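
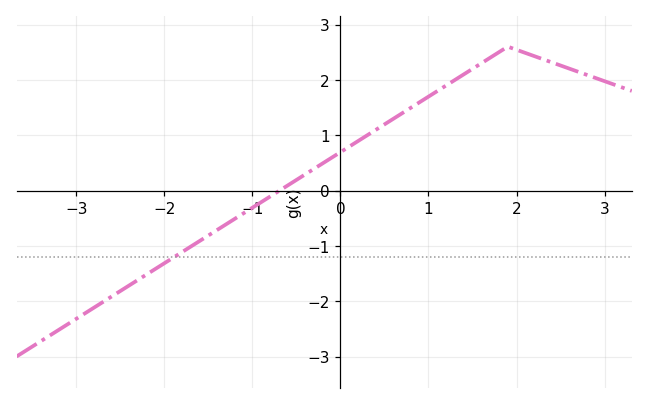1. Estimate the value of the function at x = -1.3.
-0.6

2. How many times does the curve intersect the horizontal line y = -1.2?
1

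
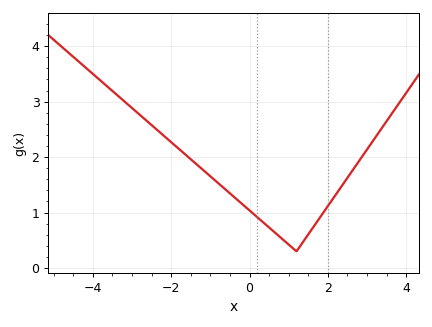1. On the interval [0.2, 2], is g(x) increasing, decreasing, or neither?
neither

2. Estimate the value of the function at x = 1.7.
0.8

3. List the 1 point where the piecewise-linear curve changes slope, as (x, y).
(1.2, 0.3)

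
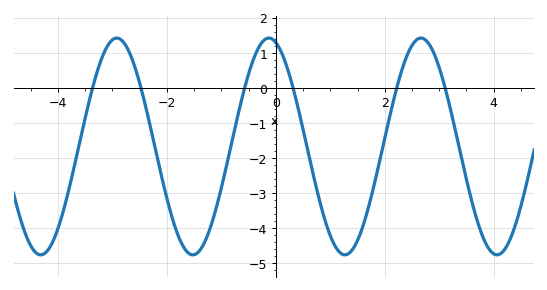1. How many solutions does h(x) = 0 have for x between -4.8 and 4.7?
6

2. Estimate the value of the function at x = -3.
1.4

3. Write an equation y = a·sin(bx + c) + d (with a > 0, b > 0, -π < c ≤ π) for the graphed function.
y = 3.09sin(2.2x + 1.9) - 1.67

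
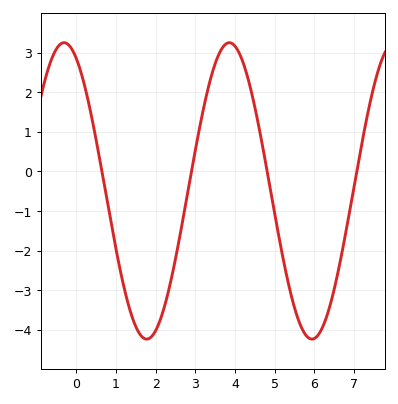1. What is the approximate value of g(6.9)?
-0.928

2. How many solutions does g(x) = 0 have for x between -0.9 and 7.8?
4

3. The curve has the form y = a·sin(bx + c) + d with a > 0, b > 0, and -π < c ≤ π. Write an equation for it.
y = 3.74sin(1.51x + 2.03) - 0.49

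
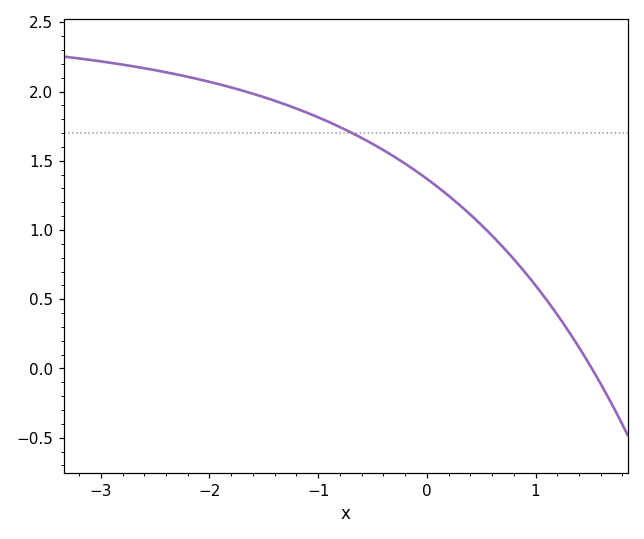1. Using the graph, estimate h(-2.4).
2.14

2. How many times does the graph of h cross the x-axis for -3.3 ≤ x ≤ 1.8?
1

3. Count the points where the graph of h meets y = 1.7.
1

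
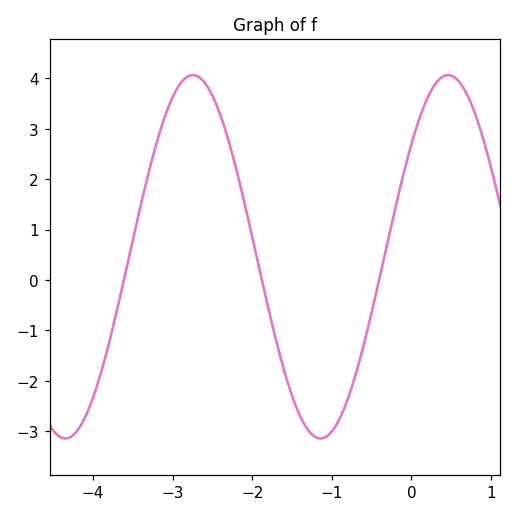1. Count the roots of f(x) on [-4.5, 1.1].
3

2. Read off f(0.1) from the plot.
3.2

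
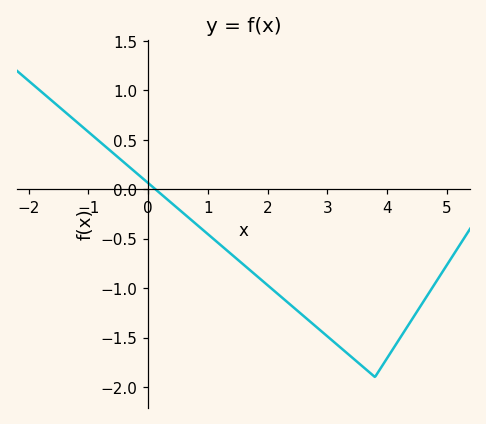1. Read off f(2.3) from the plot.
-1.15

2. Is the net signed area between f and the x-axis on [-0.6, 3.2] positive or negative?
negative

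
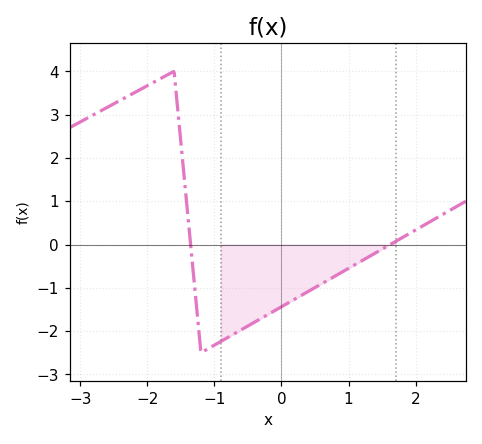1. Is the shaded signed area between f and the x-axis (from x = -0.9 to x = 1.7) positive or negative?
negative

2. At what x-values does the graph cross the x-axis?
-1.4, 1.6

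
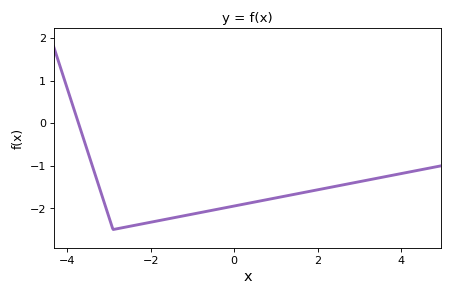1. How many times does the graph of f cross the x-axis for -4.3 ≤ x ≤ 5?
1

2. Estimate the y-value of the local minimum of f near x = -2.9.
-2.5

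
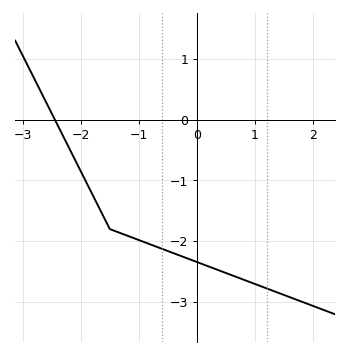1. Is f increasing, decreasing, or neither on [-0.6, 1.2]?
decreasing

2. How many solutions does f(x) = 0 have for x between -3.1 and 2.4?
1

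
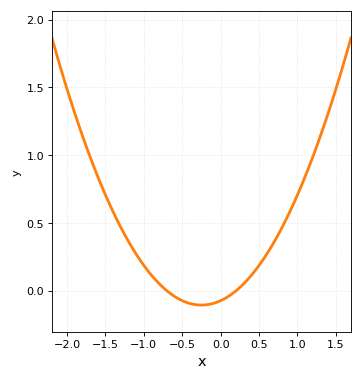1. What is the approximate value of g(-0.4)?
-0.094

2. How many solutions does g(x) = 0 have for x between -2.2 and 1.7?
2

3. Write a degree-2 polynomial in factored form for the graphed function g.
y = 0.52(x + 0.7)(x - 0.2)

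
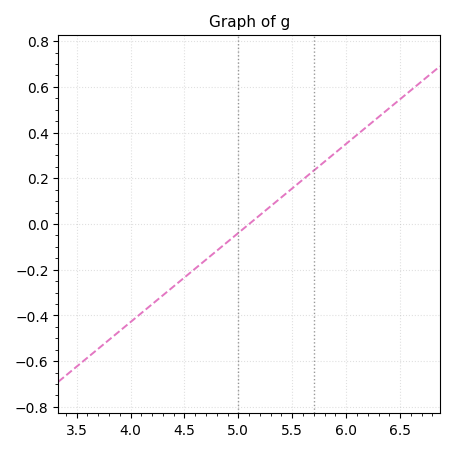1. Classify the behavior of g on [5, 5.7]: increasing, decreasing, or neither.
increasing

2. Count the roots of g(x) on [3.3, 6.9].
1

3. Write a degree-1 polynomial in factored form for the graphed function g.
y = 0.39(x - 5.1)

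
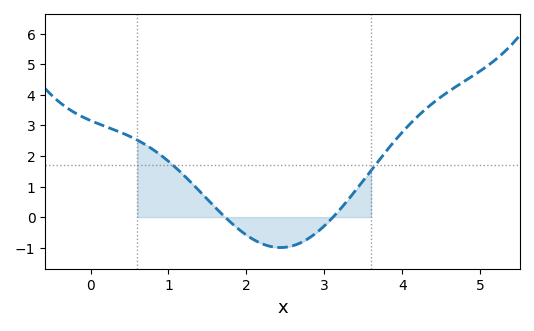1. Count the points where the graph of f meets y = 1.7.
2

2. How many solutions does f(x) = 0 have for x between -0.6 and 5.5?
2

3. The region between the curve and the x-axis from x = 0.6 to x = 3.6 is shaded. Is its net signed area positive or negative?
positive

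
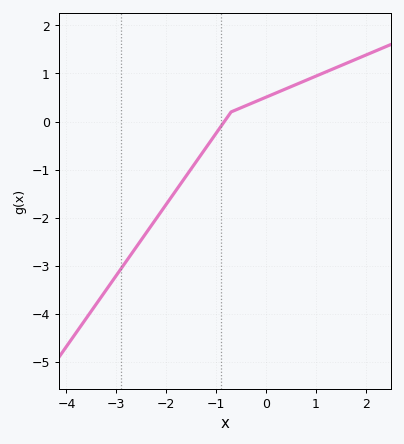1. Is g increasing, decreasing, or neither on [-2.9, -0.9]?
increasing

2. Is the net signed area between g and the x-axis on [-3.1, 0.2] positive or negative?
negative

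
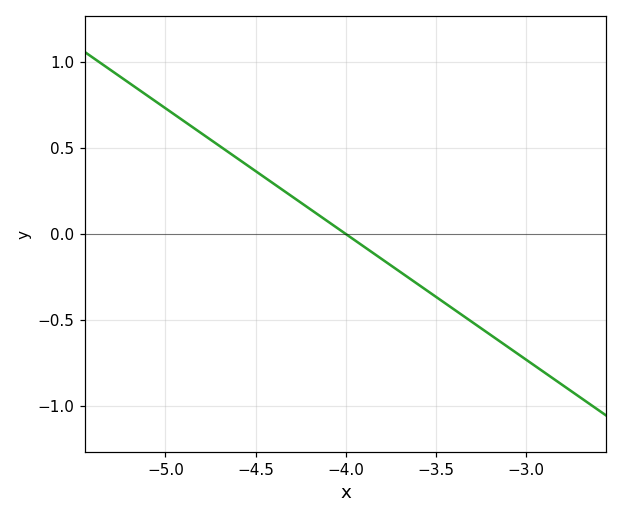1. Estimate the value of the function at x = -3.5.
-0.35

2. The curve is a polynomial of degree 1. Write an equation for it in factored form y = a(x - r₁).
y = -0.73(x + 4)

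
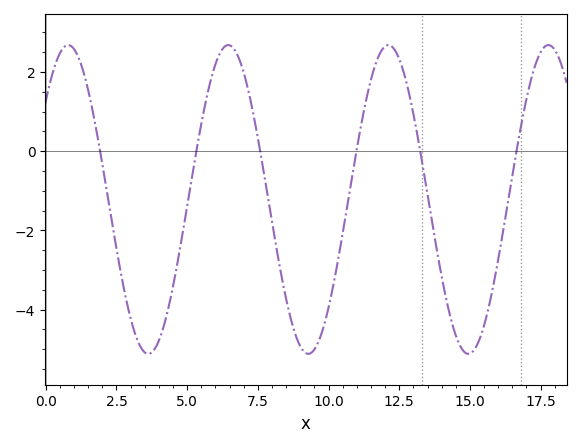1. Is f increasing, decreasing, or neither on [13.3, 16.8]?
neither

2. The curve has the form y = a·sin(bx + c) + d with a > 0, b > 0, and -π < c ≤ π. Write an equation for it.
y = 3.9sin(1.1x + 0.69) - 1.22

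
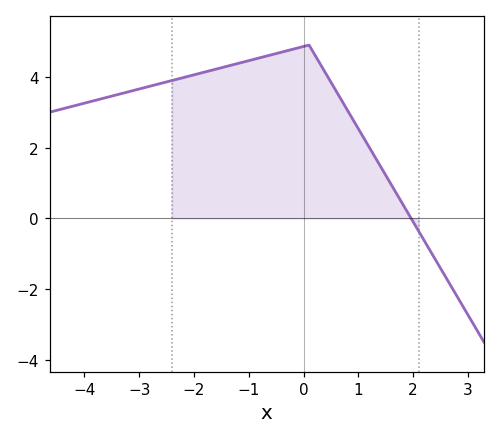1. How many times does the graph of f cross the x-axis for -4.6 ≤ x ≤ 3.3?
1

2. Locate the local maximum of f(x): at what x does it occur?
0.097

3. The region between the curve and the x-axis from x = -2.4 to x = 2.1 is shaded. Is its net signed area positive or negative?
positive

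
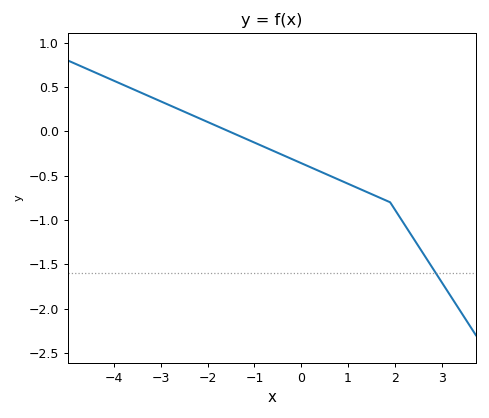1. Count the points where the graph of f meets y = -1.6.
1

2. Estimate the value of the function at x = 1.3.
-0.661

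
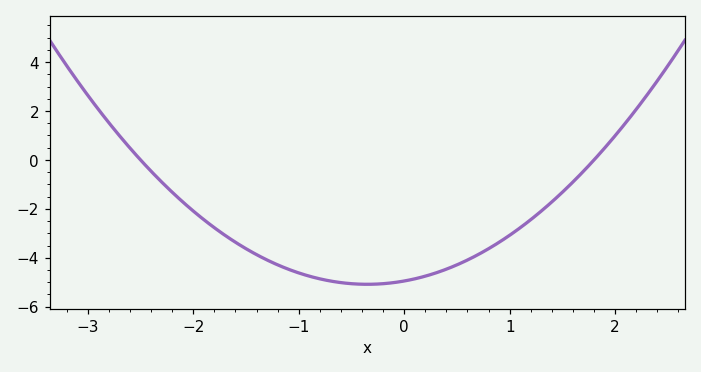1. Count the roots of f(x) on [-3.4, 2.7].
2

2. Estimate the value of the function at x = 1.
-3.08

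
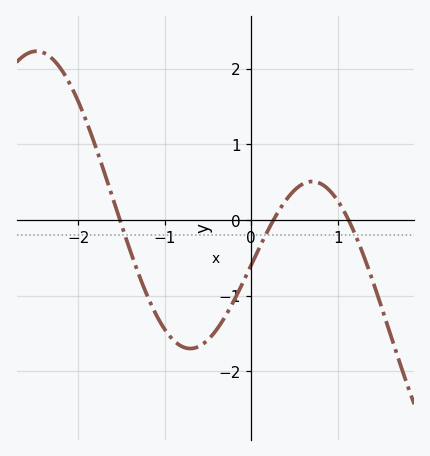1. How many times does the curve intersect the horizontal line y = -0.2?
3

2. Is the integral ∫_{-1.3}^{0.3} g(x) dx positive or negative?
negative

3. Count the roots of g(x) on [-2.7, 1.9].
3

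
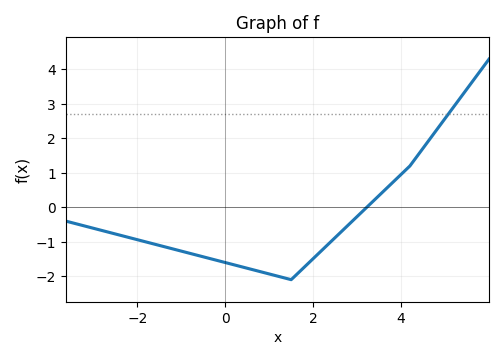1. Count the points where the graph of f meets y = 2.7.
1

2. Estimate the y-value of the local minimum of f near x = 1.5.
-2.1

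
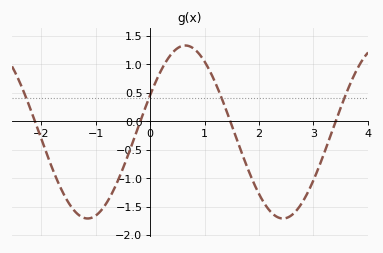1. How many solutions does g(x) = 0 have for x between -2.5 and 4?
4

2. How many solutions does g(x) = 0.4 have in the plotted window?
4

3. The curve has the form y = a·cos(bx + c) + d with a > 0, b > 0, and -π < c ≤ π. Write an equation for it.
y = 1.52cos(1.75x - 1.13) - 0.19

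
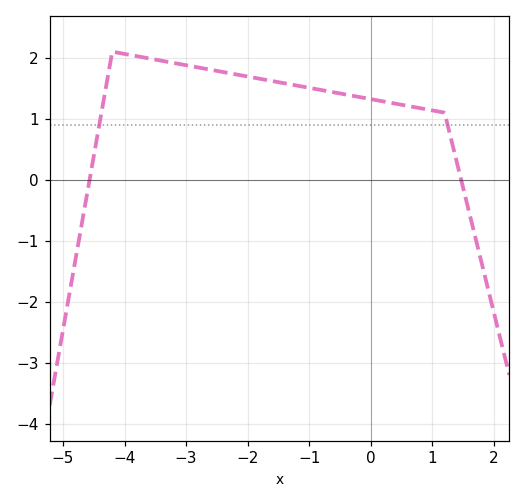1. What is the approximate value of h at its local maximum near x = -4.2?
2.1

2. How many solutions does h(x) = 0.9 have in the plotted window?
2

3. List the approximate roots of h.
-4.6, 1.5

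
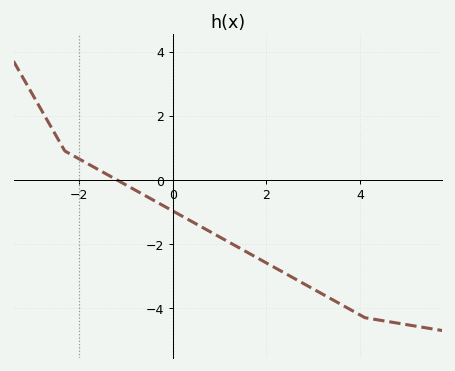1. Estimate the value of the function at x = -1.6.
0.331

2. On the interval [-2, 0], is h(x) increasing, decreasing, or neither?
decreasing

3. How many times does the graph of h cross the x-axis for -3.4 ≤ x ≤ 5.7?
1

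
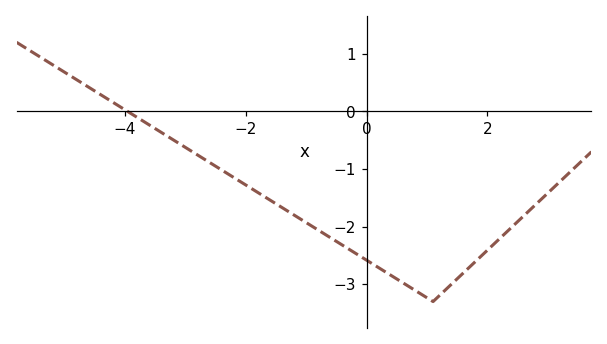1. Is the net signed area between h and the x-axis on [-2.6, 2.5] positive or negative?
negative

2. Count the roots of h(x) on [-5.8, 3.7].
1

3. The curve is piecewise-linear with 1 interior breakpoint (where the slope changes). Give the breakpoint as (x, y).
(1.1, -3.3)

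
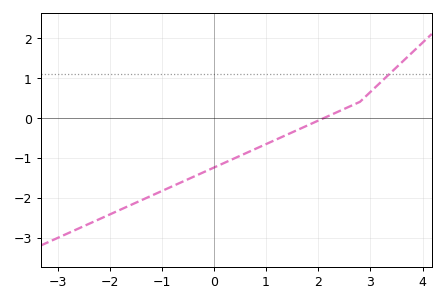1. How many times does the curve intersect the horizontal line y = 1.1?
1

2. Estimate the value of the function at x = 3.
0.6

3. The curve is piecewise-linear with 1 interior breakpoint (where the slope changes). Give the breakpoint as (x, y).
(2.8, 0.4)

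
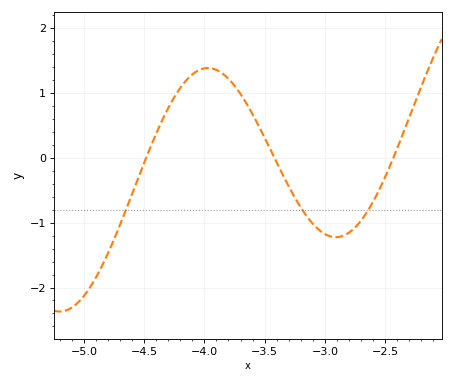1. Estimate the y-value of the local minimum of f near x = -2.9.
-1.2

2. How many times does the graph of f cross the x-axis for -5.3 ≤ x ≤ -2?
3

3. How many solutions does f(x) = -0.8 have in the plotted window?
3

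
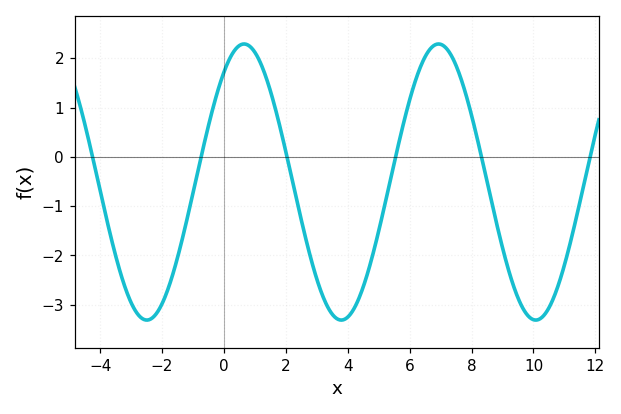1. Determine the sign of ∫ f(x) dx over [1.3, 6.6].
negative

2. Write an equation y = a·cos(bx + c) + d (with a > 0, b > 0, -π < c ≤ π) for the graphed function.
y = 2.8cos(1x - 0.65) - 0.51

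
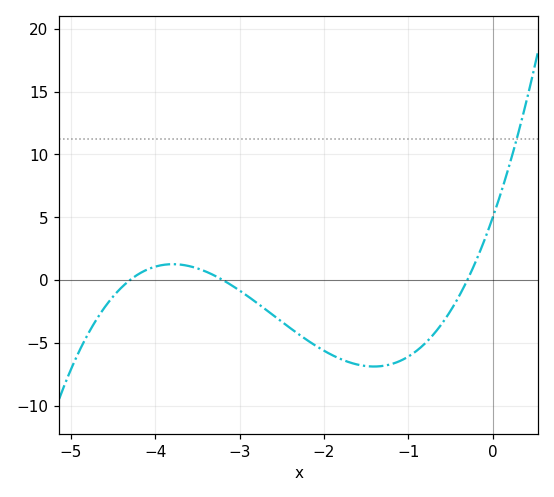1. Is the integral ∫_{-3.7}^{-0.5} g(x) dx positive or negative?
negative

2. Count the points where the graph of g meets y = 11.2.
1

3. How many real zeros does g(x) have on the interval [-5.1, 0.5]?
3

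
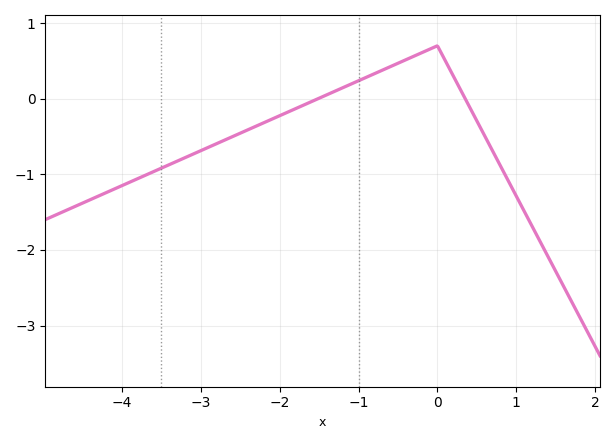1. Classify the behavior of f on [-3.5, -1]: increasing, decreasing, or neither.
increasing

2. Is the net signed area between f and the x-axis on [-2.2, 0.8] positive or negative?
positive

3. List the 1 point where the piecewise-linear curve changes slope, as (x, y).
(0, 0.7)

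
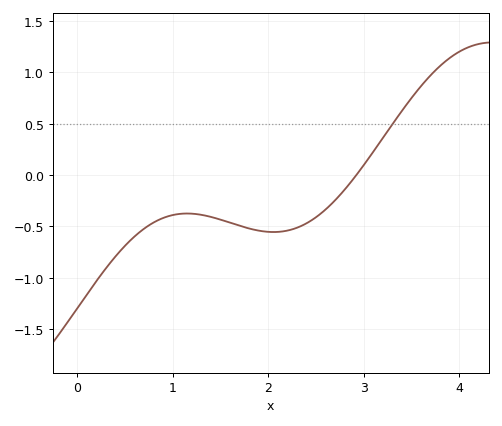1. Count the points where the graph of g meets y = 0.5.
1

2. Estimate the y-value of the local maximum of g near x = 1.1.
-0.376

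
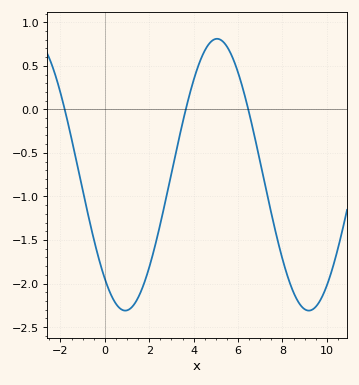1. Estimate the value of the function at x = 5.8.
0.566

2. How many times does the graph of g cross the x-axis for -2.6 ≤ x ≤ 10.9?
3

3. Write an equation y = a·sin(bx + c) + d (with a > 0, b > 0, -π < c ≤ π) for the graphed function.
y = 1.56sin(0.76x - 2.27) - 0.75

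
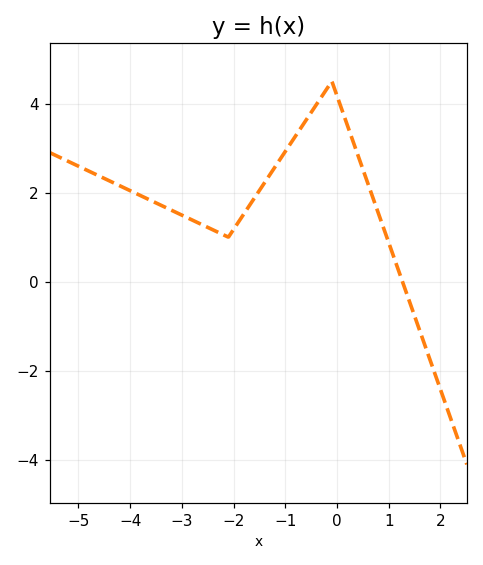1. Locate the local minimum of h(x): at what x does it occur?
-2.2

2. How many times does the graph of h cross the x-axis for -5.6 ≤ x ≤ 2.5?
1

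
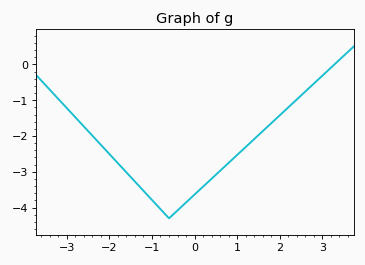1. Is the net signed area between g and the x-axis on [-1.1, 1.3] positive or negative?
negative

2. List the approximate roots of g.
3.29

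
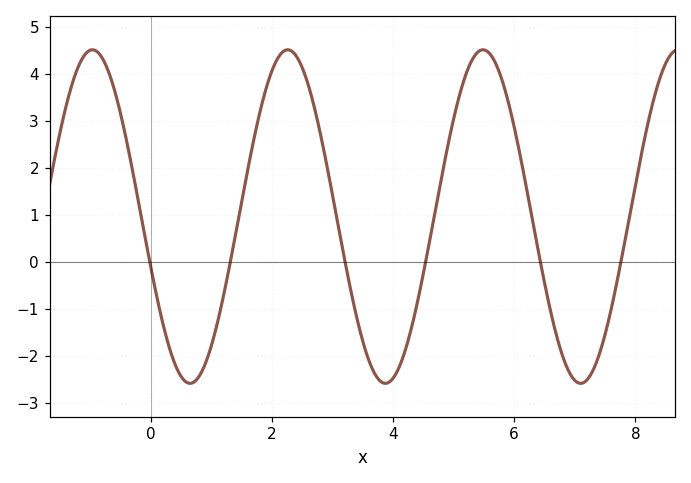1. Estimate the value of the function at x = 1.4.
0.565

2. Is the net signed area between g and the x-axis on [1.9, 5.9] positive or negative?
positive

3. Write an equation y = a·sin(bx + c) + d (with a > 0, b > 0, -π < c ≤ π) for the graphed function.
y = 3.55sin(1.95x - 2.84) + 0.96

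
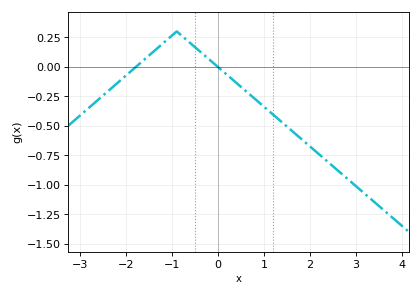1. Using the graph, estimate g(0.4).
-0.138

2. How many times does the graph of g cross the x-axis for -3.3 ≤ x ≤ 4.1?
2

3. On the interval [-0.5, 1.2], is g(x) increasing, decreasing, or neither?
decreasing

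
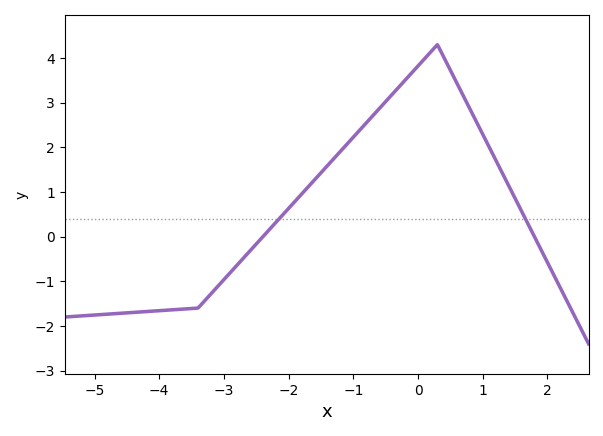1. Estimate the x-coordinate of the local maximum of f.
0.3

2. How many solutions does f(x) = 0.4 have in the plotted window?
2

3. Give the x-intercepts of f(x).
-2.4, 1.8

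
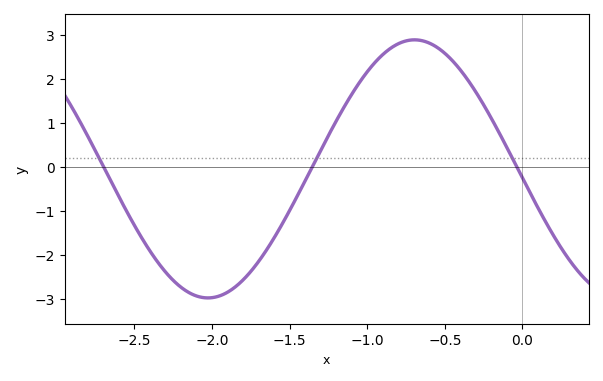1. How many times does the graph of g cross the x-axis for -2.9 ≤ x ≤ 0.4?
3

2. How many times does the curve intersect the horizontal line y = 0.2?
3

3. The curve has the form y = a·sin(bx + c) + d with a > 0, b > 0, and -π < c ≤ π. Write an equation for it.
y = 2.93sin(2.4x - 3.1) - 0.05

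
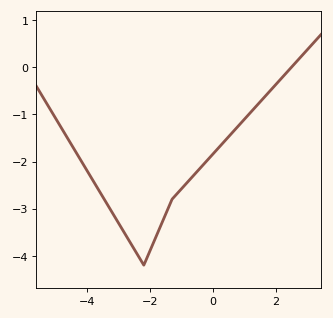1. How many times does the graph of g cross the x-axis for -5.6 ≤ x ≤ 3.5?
1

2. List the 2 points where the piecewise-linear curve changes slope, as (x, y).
(-2.2, -4.2); (-1.3, -2.8)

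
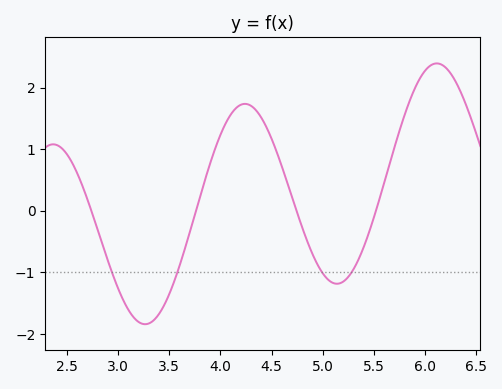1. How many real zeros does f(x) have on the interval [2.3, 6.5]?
4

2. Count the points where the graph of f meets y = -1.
4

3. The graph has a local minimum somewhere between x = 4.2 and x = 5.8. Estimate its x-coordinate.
5.1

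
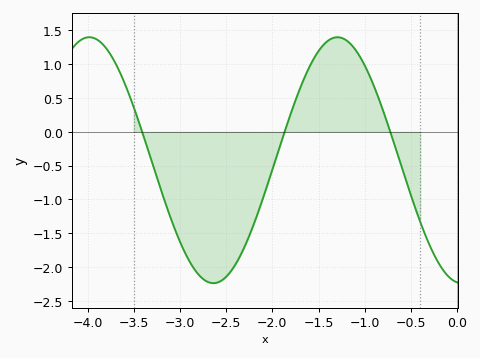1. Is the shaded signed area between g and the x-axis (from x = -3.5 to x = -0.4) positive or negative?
negative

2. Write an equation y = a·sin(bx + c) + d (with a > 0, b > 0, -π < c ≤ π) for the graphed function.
y = 1.82sin(2.34x - 1.68) - 0.42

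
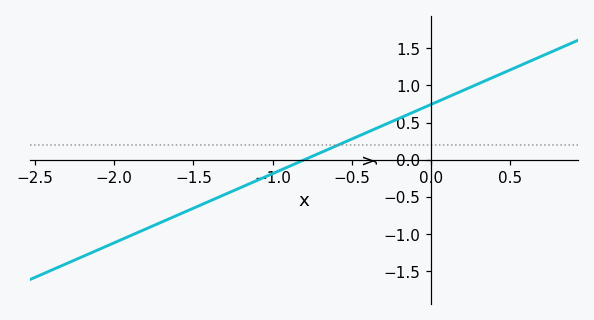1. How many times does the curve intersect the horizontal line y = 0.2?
1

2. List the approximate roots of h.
-0.8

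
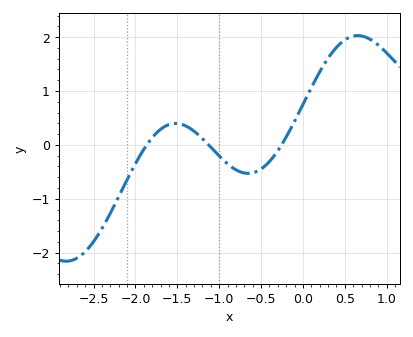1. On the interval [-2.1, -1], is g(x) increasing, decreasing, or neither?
neither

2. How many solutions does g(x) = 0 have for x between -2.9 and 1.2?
3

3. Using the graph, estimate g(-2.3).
-1.27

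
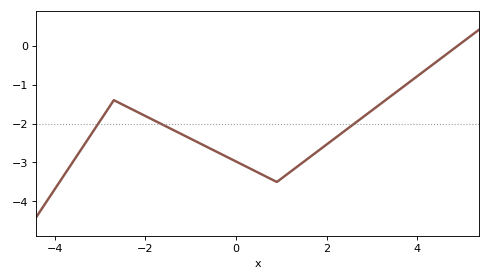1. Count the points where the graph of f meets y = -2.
3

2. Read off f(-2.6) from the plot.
-1.5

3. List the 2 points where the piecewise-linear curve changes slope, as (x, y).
(-2.7, -1.4); (0.9, -3.5)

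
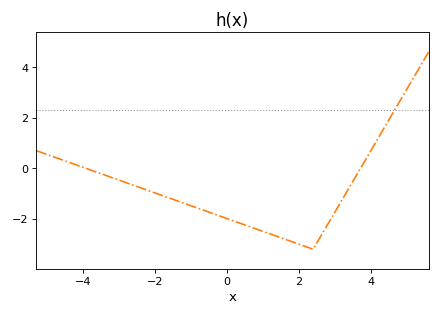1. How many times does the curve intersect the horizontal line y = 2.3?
1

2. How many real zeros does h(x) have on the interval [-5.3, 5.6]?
2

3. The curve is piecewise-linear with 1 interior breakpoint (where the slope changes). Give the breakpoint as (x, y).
(2.4, -3.2)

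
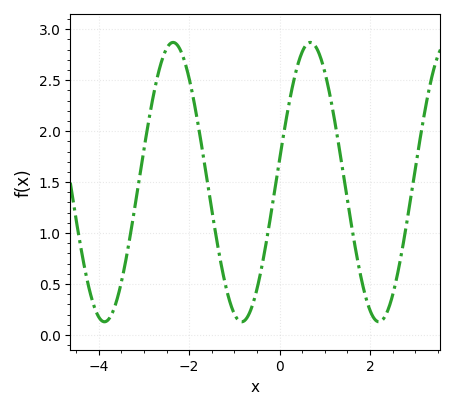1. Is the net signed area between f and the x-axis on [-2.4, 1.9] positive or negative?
positive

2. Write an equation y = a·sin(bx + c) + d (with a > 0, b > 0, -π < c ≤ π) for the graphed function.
y = 1.37sin(2.1x + 0.16) + 1.5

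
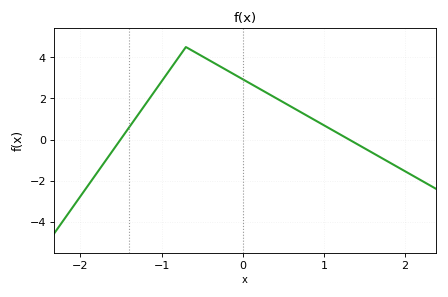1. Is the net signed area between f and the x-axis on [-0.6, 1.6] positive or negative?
positive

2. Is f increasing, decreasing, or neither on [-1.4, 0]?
neither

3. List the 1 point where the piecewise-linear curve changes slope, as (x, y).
(-0.7, 4.5)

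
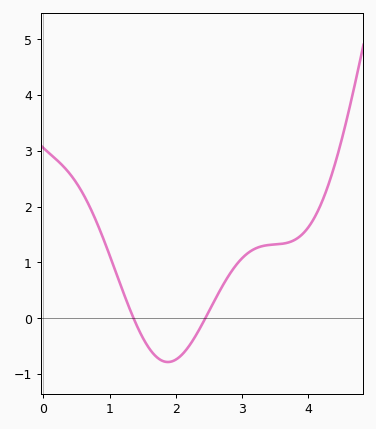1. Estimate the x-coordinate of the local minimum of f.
1.9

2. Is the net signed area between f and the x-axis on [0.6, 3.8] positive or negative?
positive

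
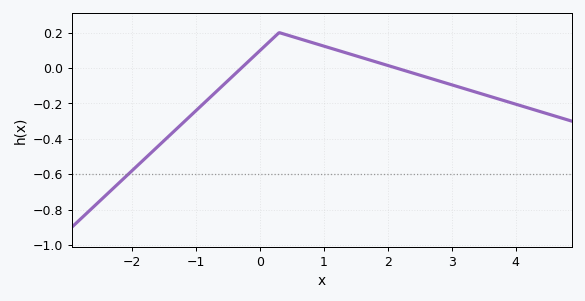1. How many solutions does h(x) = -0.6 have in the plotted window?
1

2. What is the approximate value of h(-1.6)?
-0.444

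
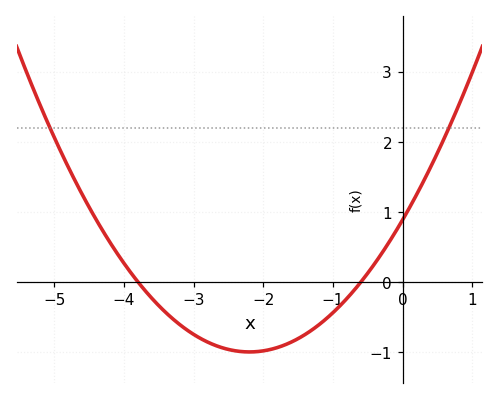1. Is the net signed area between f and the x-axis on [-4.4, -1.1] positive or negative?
negative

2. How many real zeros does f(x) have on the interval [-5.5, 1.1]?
2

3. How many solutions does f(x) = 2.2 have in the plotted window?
2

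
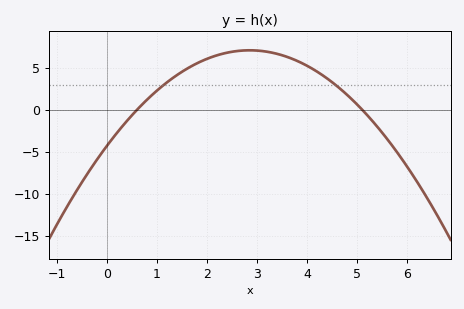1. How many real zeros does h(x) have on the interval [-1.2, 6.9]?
2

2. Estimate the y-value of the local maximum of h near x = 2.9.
7.09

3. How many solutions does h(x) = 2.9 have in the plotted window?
2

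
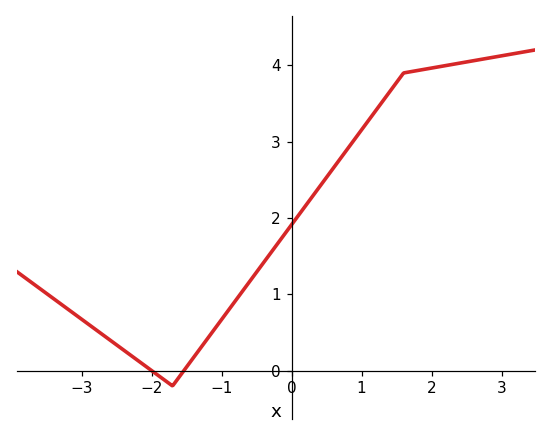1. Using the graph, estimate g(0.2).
2.16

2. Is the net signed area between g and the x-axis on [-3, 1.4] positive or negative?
positive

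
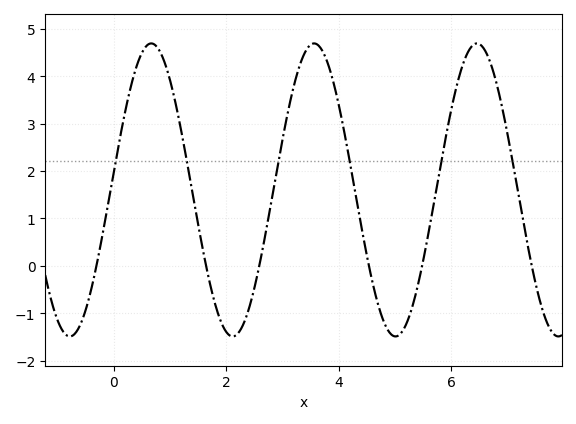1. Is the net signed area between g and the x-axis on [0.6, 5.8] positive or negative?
positive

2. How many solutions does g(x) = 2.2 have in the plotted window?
6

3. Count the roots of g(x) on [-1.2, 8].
6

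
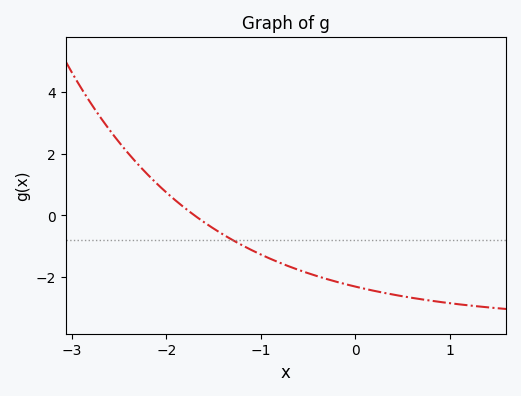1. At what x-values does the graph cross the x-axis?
-1.7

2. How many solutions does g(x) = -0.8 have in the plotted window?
1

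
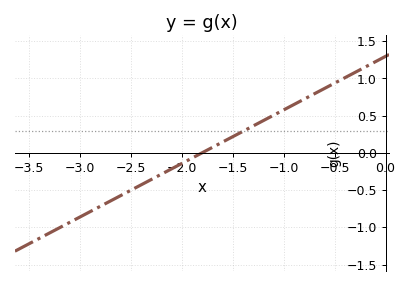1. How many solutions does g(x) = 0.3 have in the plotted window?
1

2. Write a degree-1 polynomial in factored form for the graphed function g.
y = 0.72(x + 1.8)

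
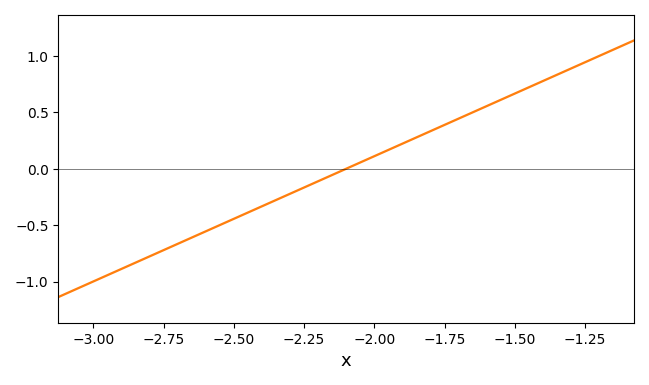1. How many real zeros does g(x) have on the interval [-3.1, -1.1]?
1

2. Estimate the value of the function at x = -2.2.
-0.1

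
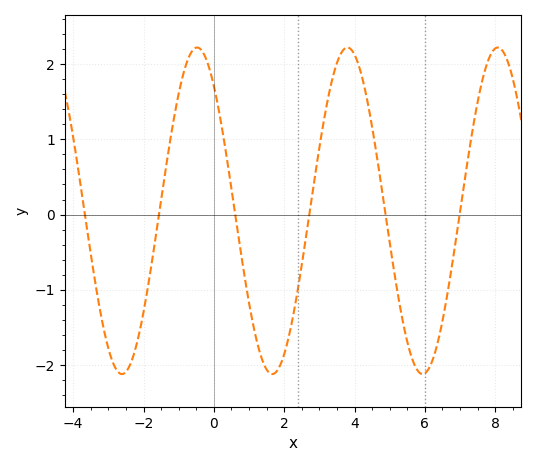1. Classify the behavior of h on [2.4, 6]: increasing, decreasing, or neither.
neither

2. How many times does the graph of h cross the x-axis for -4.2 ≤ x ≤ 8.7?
6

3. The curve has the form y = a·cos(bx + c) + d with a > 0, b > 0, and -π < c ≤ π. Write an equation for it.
y = 2.17cos(1.5x + 0.7) + 0.05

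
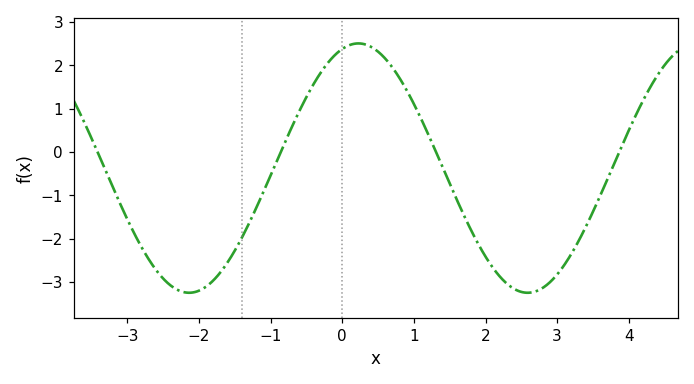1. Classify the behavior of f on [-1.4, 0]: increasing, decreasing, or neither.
increasing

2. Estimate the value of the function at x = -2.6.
-2.72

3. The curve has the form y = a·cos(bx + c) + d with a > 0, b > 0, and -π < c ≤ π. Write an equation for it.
y = 2.88cos(1.33x - 0.3) - 0.37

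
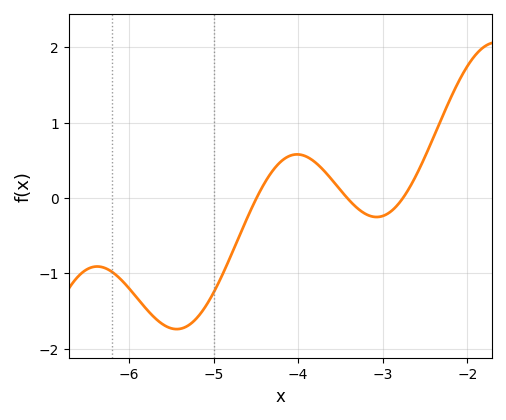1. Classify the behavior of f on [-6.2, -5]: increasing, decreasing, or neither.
neither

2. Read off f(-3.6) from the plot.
0.2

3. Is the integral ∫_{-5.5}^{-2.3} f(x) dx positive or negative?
negative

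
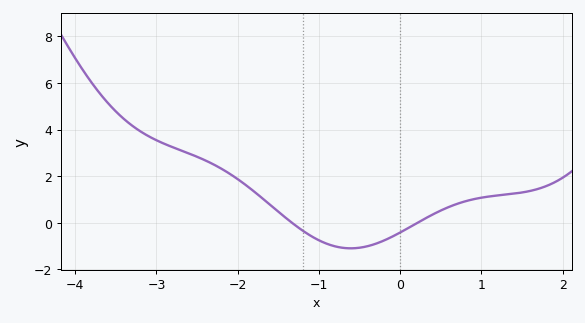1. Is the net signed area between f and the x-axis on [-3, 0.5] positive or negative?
positive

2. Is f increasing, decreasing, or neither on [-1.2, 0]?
neither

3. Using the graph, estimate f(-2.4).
2.6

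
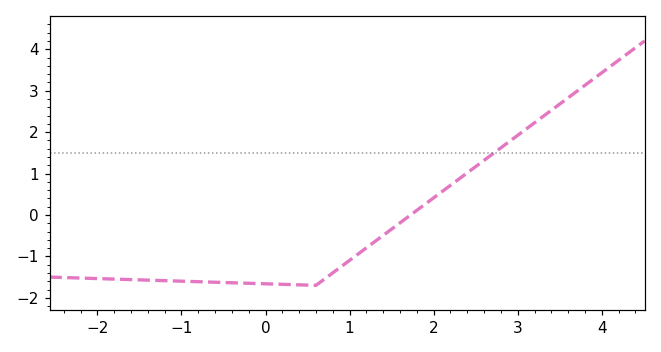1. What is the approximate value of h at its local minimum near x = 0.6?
-1.7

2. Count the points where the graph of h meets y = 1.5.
1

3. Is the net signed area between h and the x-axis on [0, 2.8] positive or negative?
negative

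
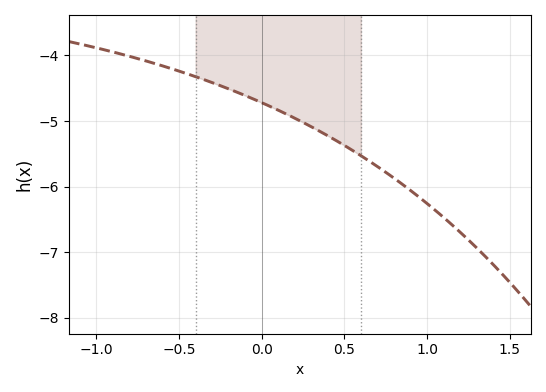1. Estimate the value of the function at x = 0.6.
-5.5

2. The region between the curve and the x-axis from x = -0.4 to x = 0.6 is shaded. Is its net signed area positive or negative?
negative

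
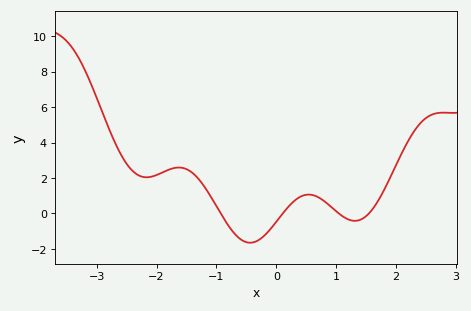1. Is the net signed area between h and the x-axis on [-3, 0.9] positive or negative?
positive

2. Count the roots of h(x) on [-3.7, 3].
4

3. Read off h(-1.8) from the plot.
2.4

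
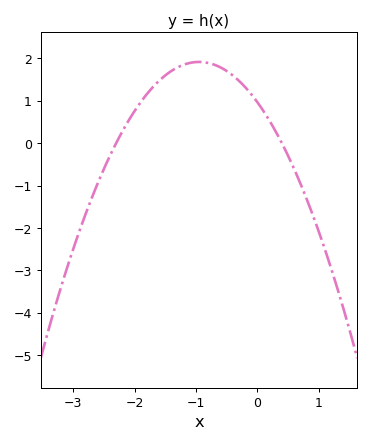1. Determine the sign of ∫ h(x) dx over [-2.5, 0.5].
positive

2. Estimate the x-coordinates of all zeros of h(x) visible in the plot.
-2.3, 0.4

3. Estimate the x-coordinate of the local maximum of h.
-0.9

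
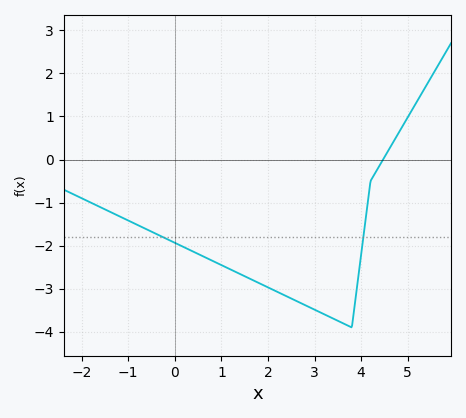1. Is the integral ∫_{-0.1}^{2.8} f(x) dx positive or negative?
negative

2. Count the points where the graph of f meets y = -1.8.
2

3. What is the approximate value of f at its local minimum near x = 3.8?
-3.9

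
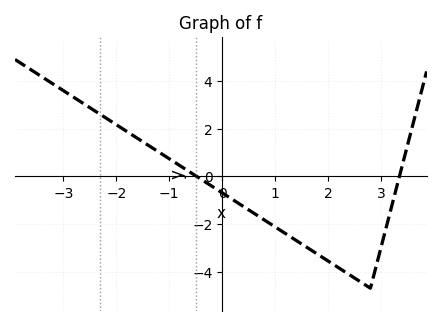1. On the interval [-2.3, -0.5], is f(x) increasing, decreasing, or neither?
decreasing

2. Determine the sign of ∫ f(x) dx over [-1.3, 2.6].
negative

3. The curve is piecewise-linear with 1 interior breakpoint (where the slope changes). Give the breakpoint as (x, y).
(2.8, -4.7)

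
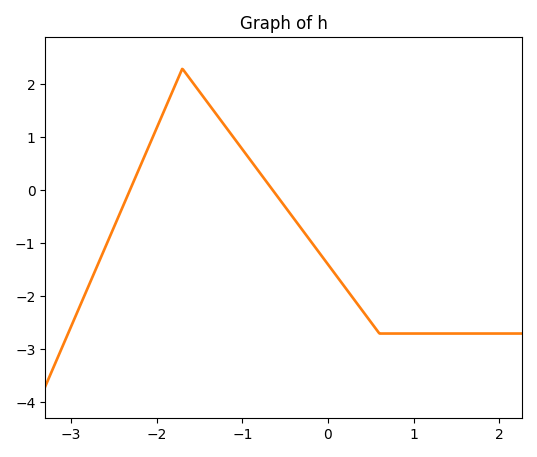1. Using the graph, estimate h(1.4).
-2.7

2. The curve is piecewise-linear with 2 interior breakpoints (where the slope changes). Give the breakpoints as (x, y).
(-1.7, 2.3); (0.6, -2.7)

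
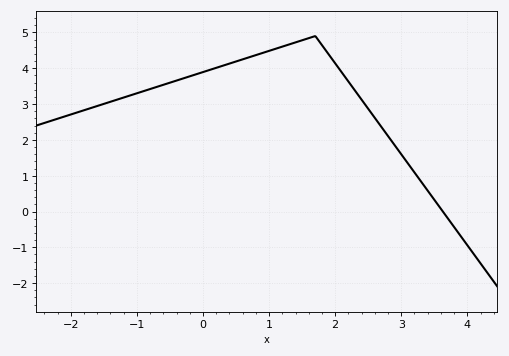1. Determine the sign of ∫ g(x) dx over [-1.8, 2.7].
positive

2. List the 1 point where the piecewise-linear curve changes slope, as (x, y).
(1.7, 4.9)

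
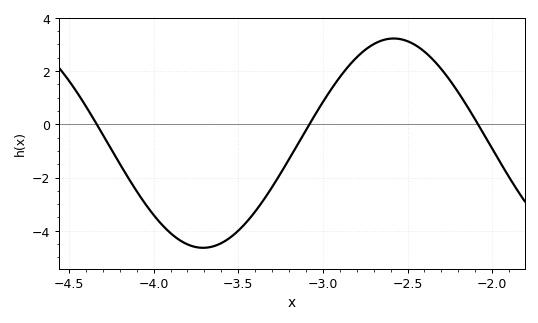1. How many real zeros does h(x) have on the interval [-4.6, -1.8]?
3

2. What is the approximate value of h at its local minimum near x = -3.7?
-4.64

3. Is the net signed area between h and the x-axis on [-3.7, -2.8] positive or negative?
negative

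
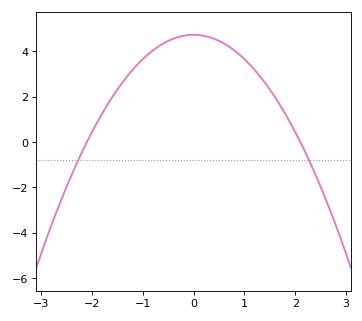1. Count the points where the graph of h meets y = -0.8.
2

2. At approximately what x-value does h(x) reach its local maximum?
0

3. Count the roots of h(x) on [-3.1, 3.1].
2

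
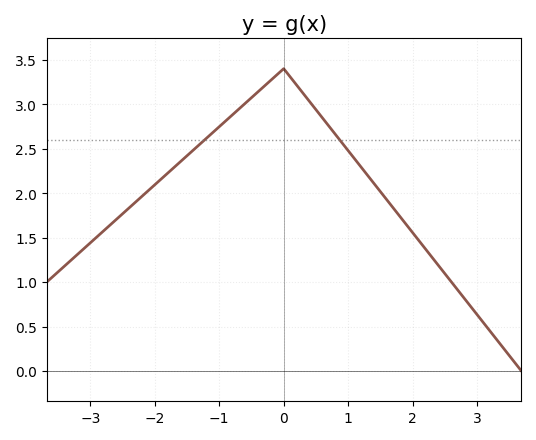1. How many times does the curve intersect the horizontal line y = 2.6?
2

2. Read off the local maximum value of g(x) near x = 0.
3.4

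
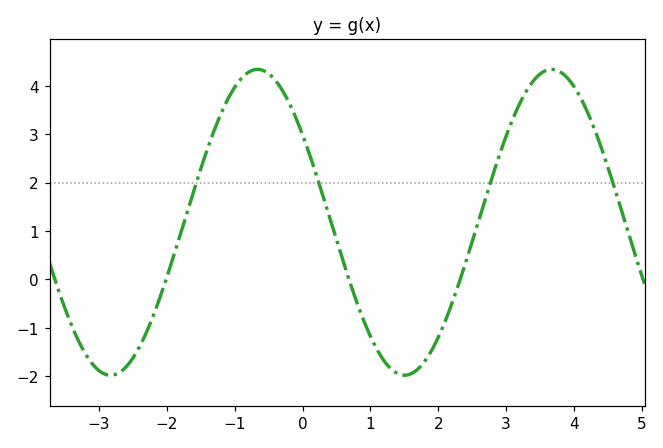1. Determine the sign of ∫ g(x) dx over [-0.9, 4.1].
positive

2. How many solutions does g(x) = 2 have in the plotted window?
4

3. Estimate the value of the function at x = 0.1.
2.6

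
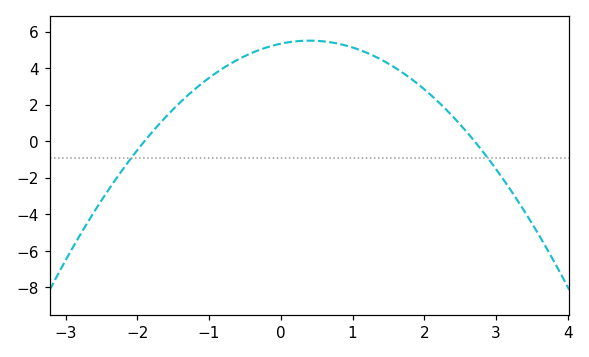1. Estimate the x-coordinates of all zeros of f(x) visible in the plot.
-1.9, 2.7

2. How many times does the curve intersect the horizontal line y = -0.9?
2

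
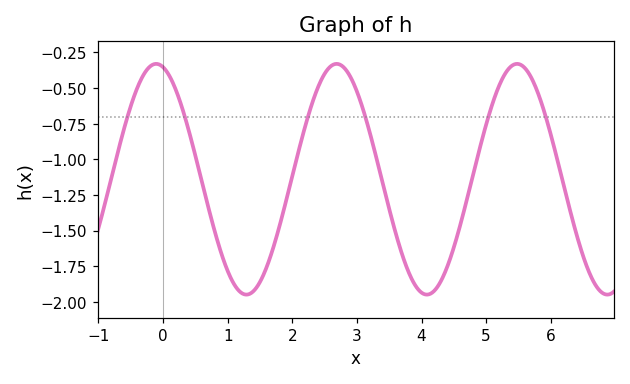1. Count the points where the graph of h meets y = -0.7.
6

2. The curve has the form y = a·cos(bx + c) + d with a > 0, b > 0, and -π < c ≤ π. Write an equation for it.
y = 0.81cos(2.25x + 0.24) - 1.14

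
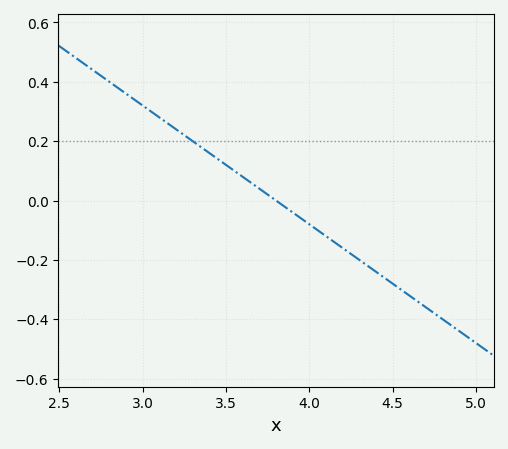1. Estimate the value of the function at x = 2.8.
0.4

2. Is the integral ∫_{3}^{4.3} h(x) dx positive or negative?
positive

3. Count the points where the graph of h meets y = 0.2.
1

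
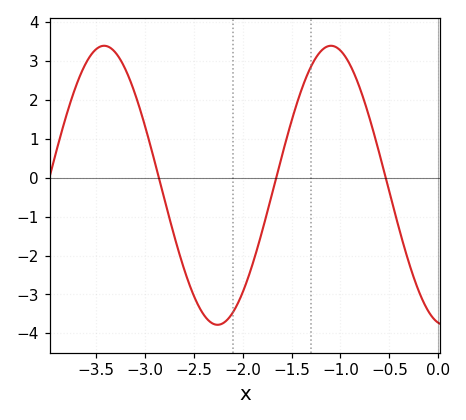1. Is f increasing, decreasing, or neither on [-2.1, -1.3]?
increasing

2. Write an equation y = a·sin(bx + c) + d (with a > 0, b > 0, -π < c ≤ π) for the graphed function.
y = 3.59sin(2.7x - 1.7) - 0.19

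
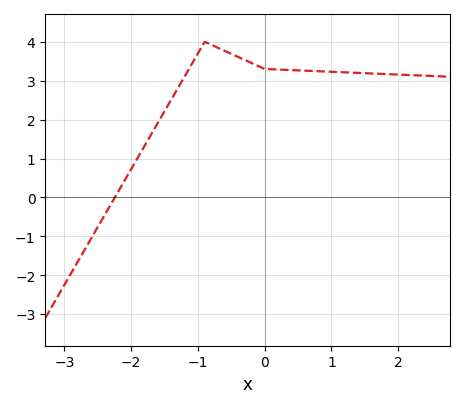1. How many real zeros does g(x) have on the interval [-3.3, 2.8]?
1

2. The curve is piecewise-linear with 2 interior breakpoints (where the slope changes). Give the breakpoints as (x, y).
(-0.9, 4); (0, 3.3)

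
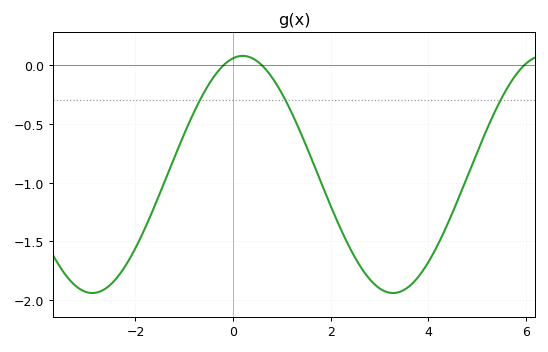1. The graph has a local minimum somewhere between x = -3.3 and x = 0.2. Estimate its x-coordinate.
-2.88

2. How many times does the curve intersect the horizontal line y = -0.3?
3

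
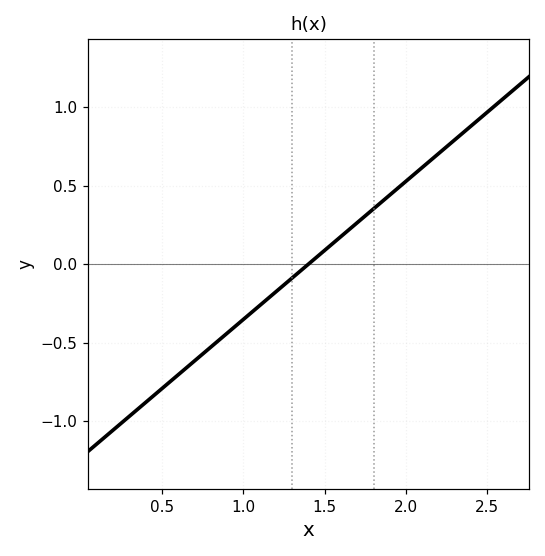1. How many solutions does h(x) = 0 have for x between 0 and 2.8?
1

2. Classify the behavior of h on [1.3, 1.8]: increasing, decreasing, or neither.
increasing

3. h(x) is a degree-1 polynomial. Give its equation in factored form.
y = 0.88(x - 1.4)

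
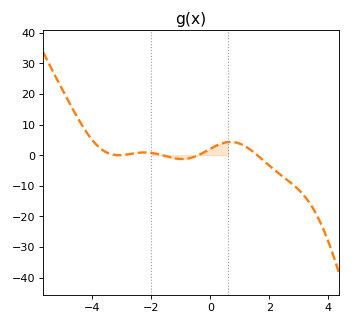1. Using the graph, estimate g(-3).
0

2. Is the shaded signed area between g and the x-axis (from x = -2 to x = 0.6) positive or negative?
positive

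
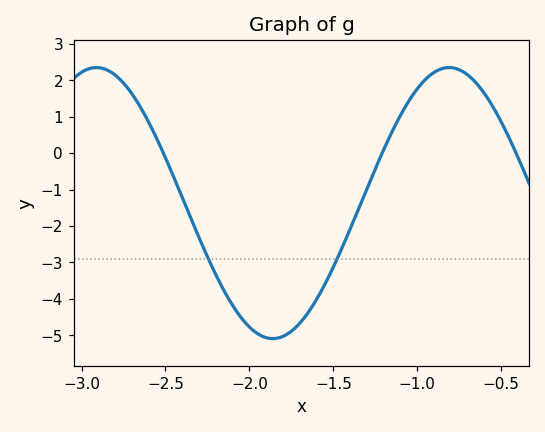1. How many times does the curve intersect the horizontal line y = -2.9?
2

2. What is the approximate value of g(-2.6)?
0.849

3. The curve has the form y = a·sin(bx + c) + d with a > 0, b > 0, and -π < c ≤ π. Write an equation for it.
y = 3.72sin(2.99x - 2.29) - 1.37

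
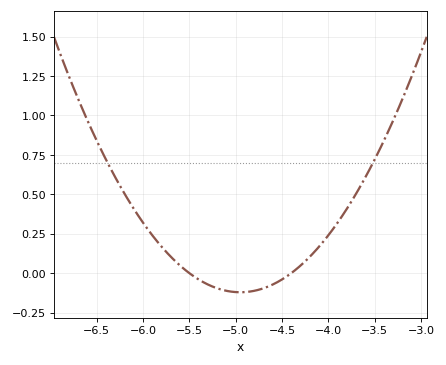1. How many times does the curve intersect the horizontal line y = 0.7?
2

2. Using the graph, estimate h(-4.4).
0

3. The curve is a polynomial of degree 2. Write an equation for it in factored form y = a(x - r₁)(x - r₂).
y = 0.4(x + 5.5)(x + 4.4)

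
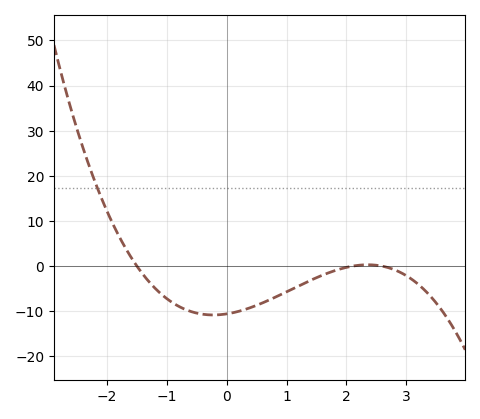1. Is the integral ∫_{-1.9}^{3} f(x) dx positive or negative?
negative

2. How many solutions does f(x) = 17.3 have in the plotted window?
1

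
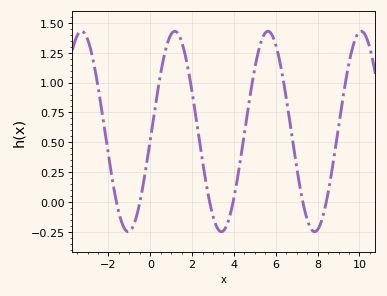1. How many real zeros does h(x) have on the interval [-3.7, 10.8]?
6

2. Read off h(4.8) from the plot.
0.92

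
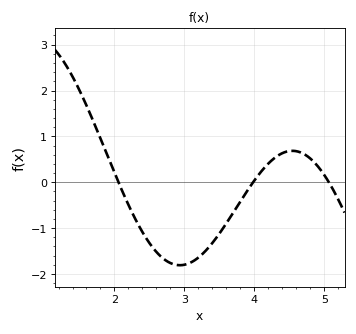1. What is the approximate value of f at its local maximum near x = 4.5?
0.7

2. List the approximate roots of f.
2.1, 4, 5.1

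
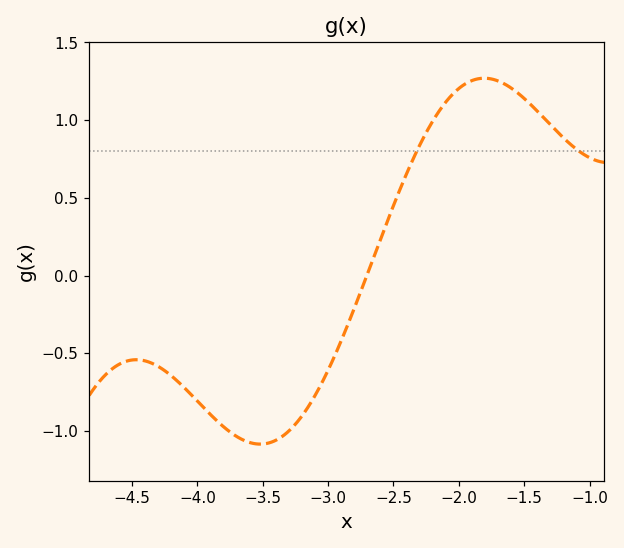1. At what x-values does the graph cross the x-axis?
-2.7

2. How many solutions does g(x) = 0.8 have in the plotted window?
2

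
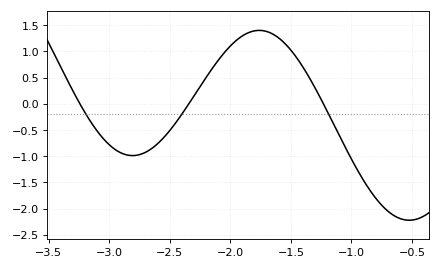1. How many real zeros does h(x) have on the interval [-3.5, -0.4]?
3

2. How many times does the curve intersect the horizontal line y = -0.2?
3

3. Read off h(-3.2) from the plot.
-0.15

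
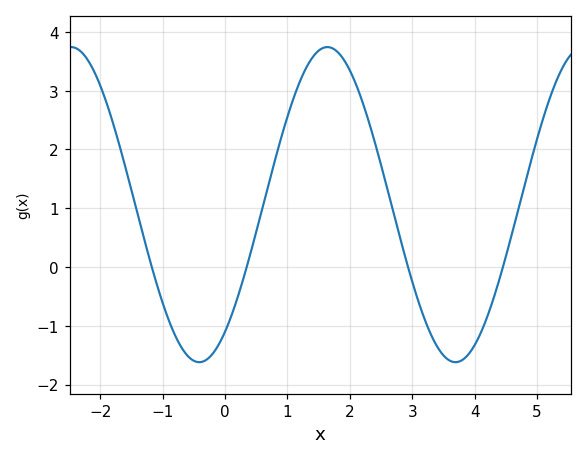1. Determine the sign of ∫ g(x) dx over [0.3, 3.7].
positive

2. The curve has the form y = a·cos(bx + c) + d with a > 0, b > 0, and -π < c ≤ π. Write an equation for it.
y = 2.68cos(1.53x - 2.51) + 1.06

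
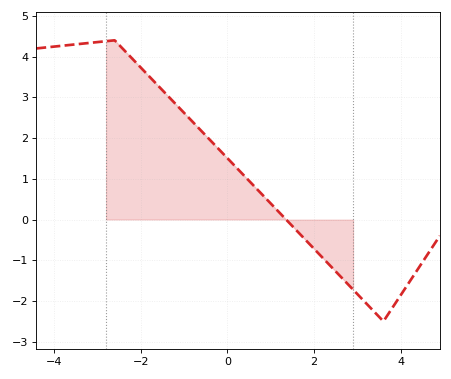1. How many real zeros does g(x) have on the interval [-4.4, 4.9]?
1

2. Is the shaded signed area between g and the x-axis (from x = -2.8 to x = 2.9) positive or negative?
positive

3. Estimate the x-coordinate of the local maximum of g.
-2.6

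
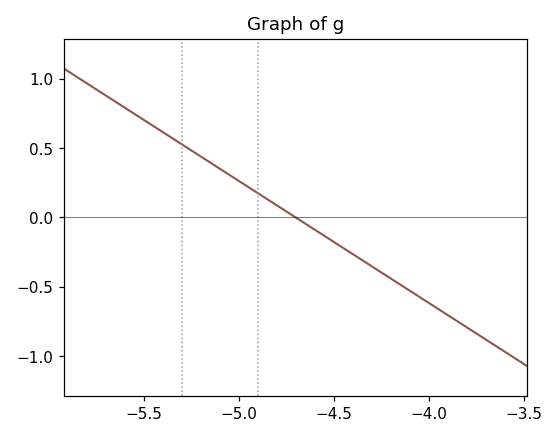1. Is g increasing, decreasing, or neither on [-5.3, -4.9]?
decreasing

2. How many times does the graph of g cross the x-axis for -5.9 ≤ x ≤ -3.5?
1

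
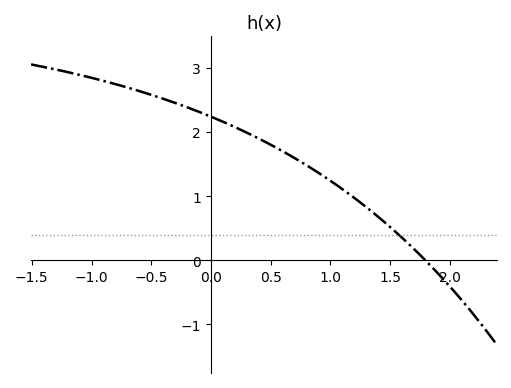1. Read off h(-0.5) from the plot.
2.6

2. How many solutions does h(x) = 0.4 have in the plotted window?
1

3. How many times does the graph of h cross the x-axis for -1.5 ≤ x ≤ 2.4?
1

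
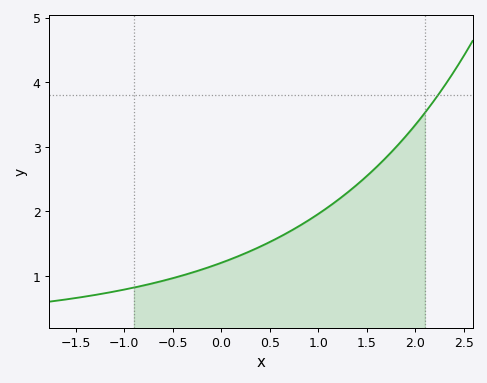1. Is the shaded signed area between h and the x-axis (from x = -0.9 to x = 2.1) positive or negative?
positive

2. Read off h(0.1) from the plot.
1.3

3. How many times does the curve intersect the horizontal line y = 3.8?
1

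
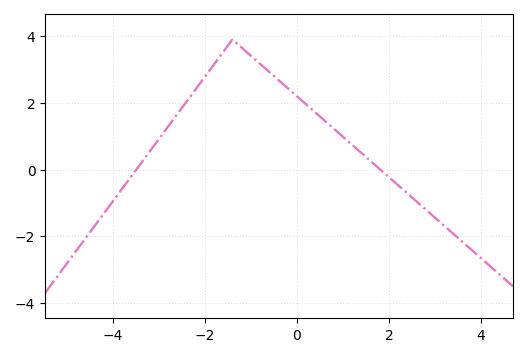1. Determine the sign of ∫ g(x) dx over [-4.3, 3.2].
positive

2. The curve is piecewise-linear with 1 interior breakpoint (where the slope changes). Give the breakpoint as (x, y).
(-1.4, 3.9)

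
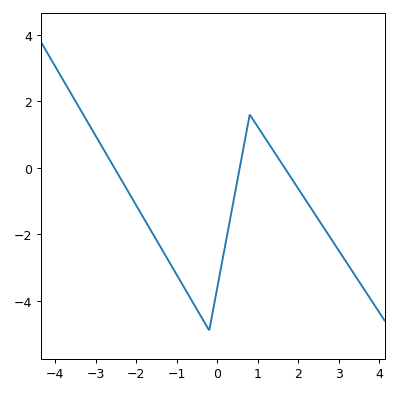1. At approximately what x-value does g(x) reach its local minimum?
-0.2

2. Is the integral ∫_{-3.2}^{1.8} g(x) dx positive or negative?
negative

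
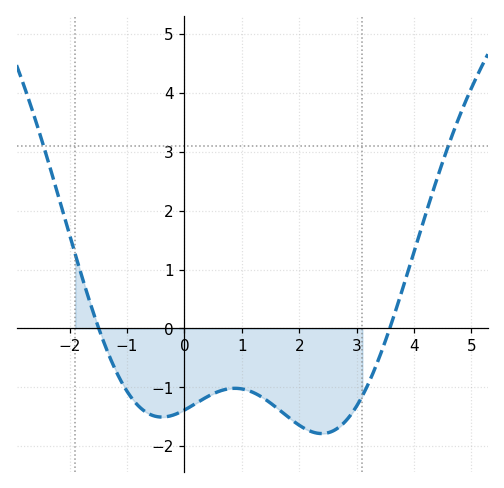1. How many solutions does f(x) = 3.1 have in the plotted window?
2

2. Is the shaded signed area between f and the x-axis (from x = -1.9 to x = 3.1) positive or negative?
negative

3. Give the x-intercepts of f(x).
-1.4, 3.6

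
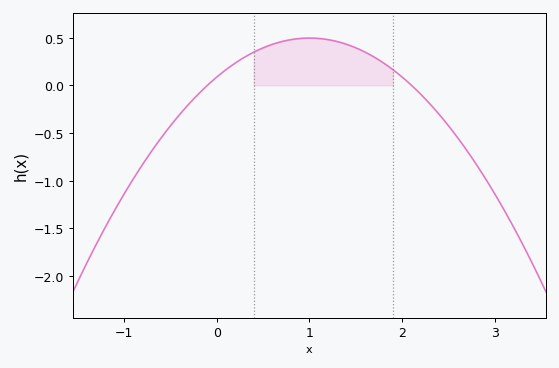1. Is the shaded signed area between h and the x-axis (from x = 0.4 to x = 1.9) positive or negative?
positive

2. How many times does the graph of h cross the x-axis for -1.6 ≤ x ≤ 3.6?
2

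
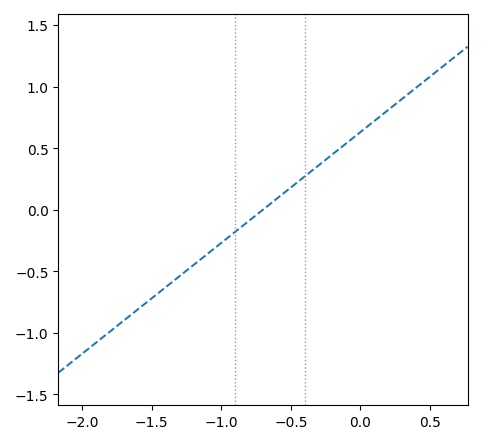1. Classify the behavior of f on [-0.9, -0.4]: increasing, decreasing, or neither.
increasing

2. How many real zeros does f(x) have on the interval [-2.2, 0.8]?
1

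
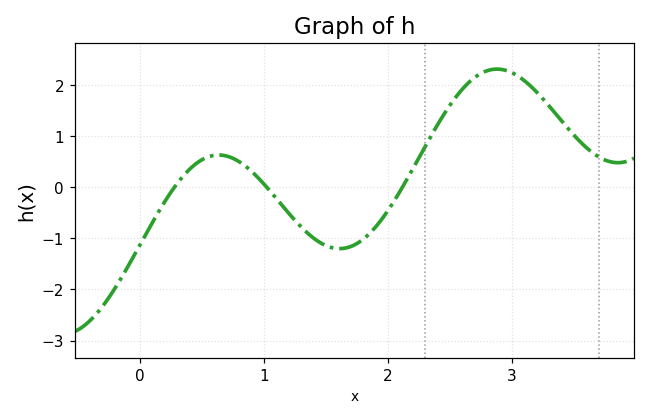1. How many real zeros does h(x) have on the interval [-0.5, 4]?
3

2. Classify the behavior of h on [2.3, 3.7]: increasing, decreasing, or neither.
neither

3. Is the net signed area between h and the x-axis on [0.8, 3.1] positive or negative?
positive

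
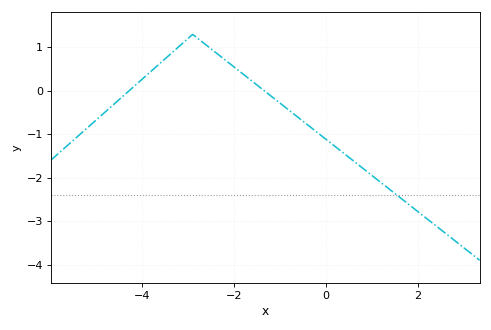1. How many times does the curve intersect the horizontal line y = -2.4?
1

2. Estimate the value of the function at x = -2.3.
0.8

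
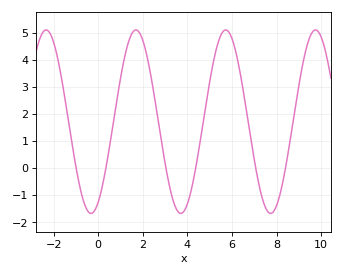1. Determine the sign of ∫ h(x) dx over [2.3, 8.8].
positive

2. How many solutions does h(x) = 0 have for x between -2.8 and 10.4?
6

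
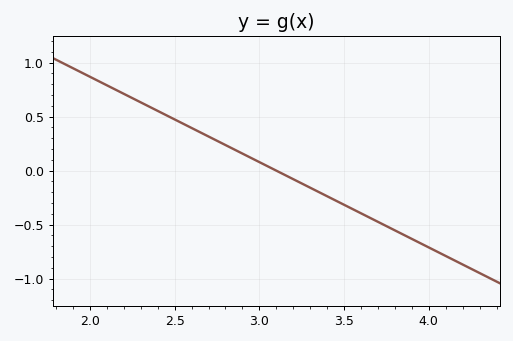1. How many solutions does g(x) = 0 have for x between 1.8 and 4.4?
1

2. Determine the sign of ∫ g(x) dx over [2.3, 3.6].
positive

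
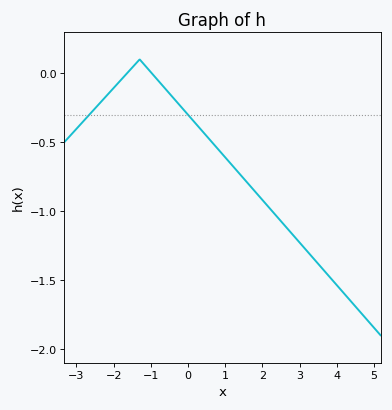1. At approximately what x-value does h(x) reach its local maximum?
-1.3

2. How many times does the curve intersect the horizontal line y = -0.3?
2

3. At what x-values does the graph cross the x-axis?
-1.64, -0.976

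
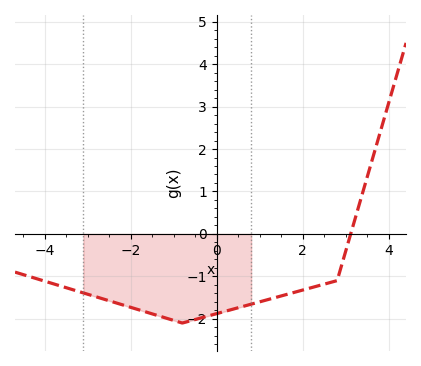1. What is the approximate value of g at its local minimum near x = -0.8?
-2.1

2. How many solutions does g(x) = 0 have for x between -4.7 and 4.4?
1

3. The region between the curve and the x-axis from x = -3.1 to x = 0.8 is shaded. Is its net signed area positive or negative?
negative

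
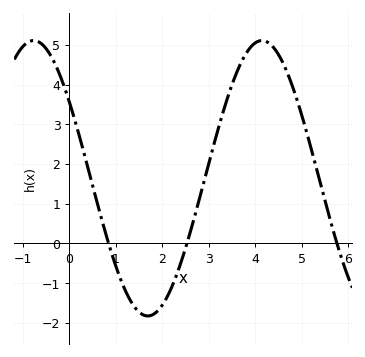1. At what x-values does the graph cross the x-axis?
0.8, 2.5, 5.8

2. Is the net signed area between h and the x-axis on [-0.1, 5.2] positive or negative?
positive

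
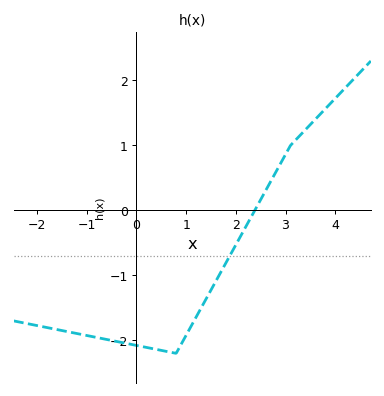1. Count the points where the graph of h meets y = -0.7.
1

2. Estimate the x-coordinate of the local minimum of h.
0.798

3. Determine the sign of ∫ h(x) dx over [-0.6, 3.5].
negative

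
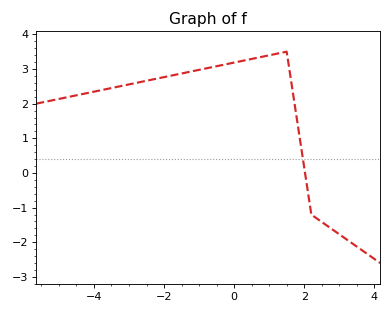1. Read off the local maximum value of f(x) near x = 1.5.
3.5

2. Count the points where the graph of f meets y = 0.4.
1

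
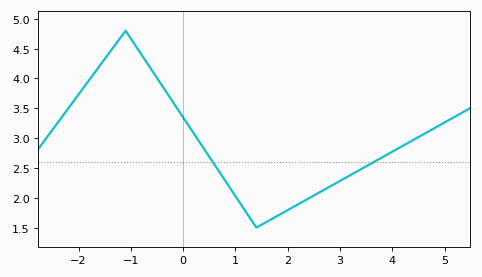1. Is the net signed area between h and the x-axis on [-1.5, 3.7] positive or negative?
positive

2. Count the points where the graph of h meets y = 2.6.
2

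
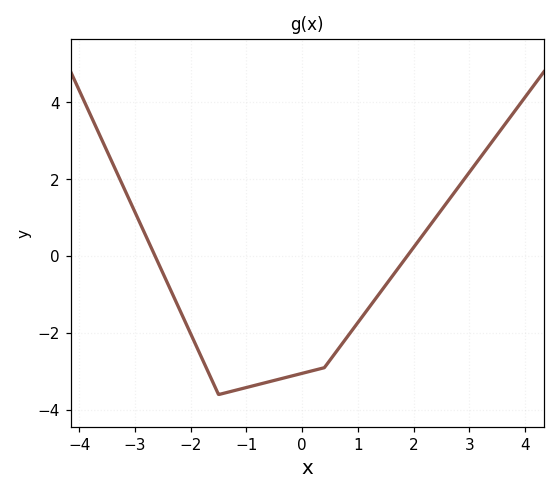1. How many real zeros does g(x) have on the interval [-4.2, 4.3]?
2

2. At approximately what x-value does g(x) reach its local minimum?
-1.4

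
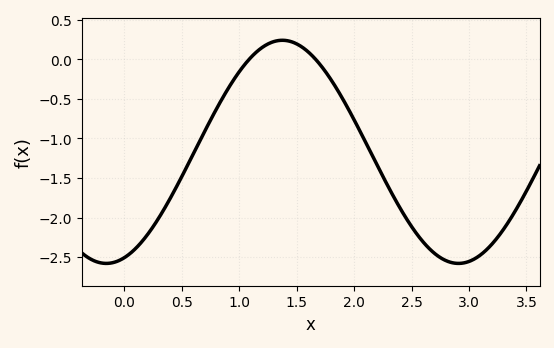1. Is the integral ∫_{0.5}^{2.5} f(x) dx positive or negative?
negative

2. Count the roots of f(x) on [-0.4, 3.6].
2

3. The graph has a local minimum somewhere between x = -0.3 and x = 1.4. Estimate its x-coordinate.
-0.2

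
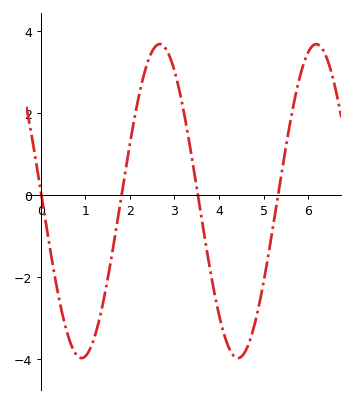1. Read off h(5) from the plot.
-2.2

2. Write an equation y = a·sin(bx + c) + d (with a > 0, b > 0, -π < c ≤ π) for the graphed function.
y = 3.83sin(1.8x + 3.1) - 0.14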